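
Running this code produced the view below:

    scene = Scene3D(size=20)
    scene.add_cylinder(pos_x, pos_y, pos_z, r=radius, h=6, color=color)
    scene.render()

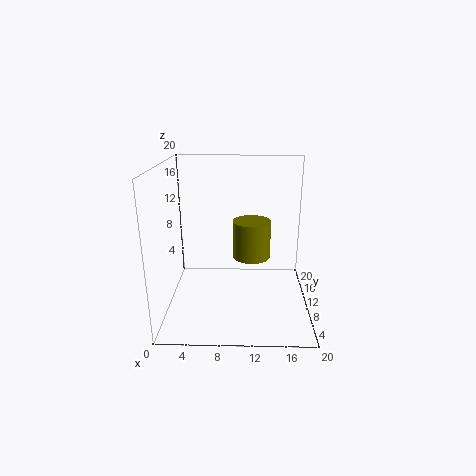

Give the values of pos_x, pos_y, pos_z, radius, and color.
pos_x = 12
pos_y = 16
pos_z = 4.5
radius = 3
color = 'olive'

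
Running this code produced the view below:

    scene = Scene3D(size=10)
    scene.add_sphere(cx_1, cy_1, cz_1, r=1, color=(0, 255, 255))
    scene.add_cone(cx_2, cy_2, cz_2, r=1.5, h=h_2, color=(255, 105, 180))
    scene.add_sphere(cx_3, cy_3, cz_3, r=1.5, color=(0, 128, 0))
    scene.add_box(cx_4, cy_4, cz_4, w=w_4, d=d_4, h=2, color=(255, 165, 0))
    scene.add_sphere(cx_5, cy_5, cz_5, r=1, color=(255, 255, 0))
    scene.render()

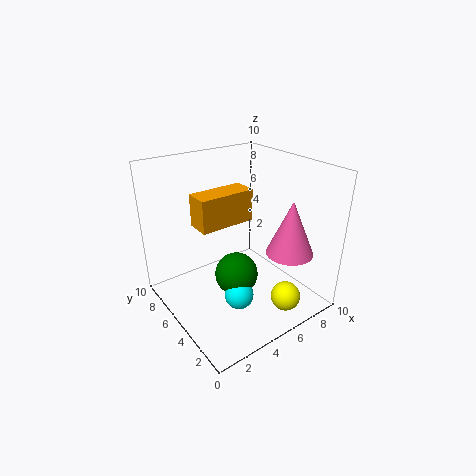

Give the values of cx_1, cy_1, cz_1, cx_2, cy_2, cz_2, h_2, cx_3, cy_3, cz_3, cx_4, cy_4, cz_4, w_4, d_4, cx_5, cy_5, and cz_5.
cx_1 = 4, cy_1 = 3.5, cz_1 = 1.5, cx_2 = 6.5, cy_2 = 1.5, cz_2 = 5, h_2 = 3.5, cx_3 = 4.5, cy_3 = 4.5, cz_3 = 2.5, cx_4 = 1.5, cy_4 = 3.5, cz_4 = 7, w_4 = 3.5, d_4 = 1.5, cx_5 = 6.5, cy_5 = 1.5, cz_5 = 1.5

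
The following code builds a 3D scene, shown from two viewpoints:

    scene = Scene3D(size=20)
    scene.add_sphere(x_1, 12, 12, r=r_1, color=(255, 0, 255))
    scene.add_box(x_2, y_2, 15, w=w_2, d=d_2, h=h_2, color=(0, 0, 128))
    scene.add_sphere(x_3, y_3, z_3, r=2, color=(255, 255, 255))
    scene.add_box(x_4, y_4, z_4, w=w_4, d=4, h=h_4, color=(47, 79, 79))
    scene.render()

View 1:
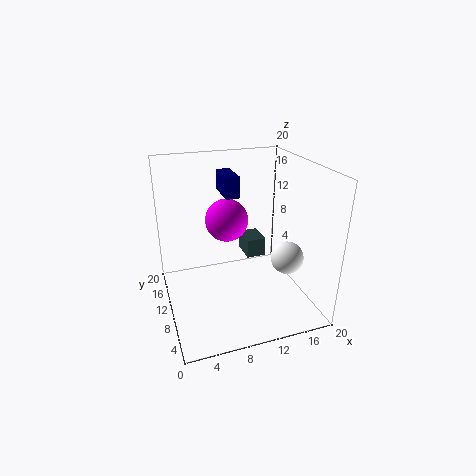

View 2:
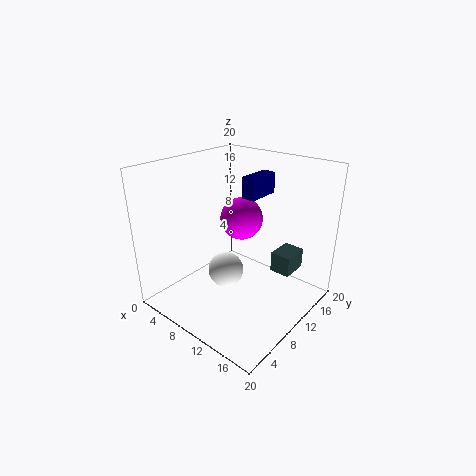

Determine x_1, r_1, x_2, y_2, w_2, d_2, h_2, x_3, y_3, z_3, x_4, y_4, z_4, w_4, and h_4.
x_1 = 9; r_1 = 3; x_2 = 9; y_2 = 12; w_2 = 2; d_2 = 5; h_2 = 3; x_3 = 14; y_3 = 3; z_3 = 10; x_4 = 13; y_4 = 14; z_4 = 4; w_4 = 3; h_4 = 3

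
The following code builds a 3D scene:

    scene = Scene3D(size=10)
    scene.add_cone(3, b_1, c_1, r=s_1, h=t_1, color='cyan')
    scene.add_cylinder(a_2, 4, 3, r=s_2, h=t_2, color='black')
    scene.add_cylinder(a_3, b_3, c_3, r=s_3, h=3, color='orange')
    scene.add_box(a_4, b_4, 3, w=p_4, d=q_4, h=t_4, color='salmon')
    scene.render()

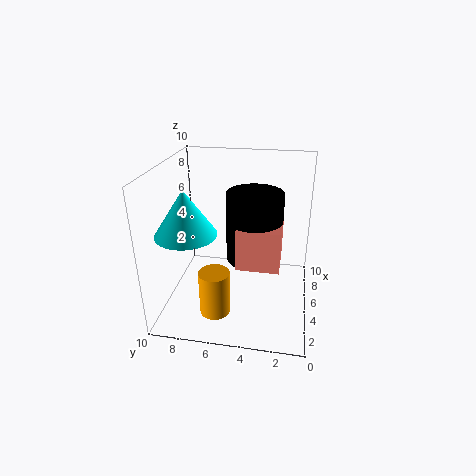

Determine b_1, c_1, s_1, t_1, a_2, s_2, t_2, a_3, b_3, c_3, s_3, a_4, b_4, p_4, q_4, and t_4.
b_1 = 8, c_1 = 6, s_1 = 2, t_1 = 3, a_2 = 6, s_2 = 2, t_2 = 5, a_3 = 2, b_3 = 6, c_3 = 1, s_3 = 1, a_4 = 4, b_4 = 2, p_4 = 3, q_4 = 3, t_4 = 3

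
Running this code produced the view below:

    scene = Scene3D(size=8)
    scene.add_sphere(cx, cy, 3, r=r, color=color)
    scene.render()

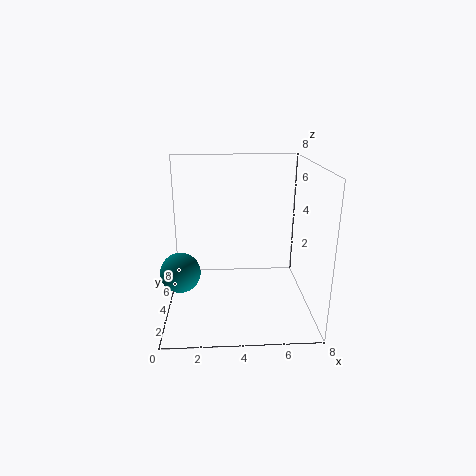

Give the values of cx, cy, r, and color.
cx = 1; cy = 2; r = 1; color = 'teal'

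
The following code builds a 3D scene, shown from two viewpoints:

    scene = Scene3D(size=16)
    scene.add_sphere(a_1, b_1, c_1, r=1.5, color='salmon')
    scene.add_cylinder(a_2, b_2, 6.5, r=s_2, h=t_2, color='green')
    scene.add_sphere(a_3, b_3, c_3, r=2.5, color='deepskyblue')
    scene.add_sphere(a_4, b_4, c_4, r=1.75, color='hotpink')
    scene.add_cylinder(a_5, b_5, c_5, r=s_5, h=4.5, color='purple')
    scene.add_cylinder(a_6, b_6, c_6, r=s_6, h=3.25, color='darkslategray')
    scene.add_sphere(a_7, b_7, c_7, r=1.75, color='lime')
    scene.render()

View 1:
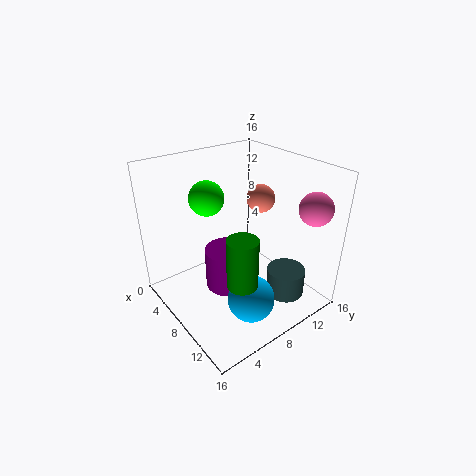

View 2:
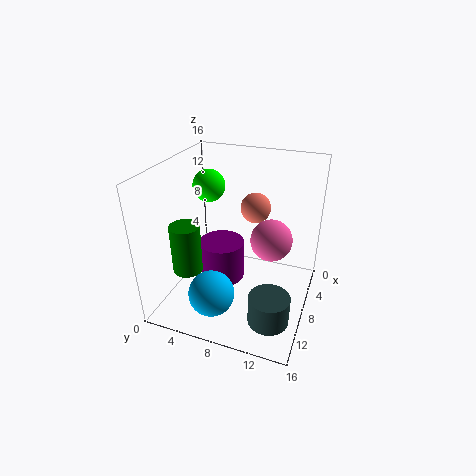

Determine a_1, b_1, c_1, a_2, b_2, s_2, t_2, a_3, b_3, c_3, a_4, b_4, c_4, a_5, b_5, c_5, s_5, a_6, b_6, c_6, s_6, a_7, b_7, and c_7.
a_1 = 9; b_1 = 10.25; c_1 = 12.5; a_2 = 13.25; b_2 = 4.5; s_2 = 1.5; t_2 = 5; a_3 = 12.25; b_3 = 6.5; c_3 = 3; a_4 = 14; b_4 = 13.25; c_4 = 12.25; a_5 = 8.5; b_5 = 6.25; c_5 = 3; s_5 = 2.5; a_6 = 11.25; b_6 = 12.75; c_6 = 0.25; s_6 = 2.25; a_7 = 7.5; b_7 = 4.5; c_7 = 13.5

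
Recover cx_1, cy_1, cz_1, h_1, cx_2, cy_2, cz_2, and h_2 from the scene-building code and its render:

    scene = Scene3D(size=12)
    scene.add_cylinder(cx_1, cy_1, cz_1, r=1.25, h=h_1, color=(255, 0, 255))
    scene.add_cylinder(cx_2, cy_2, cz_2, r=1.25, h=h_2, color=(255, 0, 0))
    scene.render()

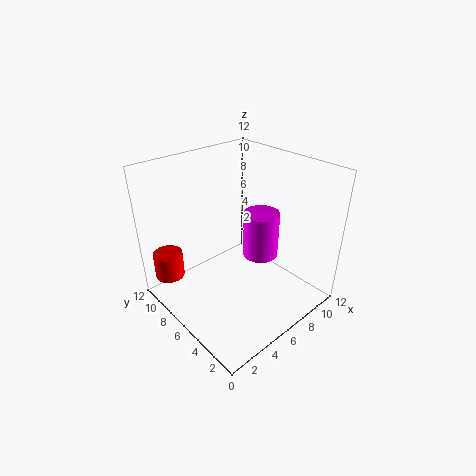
cx_1 = 5, cy_1 = 2.5, cz_1 = 6.75, h_1 = 3.25, cx_2 = 1.5, cy_2 = 10, cz_2 = 2.25, h_2 = 2.25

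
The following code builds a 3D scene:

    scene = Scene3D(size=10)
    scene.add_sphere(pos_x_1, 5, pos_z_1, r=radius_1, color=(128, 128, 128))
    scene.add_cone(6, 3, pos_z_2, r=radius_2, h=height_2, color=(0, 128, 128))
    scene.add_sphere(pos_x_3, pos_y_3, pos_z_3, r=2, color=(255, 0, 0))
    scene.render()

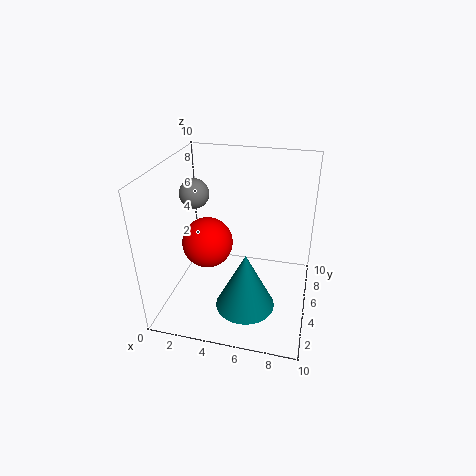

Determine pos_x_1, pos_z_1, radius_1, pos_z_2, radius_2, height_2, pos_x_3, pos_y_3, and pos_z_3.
pos_x_1 = 2; pos_z_1 = 8; radius_1 = 1; pos_z_2 = 1; radius_2 = 2; height_2 = 4; pos_x_3 = 2; pos_y_3 = 7; pos_z_3 = 3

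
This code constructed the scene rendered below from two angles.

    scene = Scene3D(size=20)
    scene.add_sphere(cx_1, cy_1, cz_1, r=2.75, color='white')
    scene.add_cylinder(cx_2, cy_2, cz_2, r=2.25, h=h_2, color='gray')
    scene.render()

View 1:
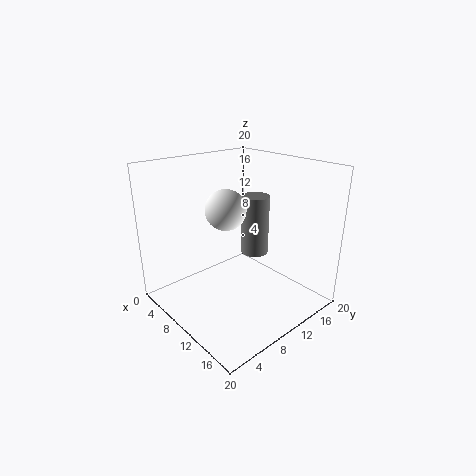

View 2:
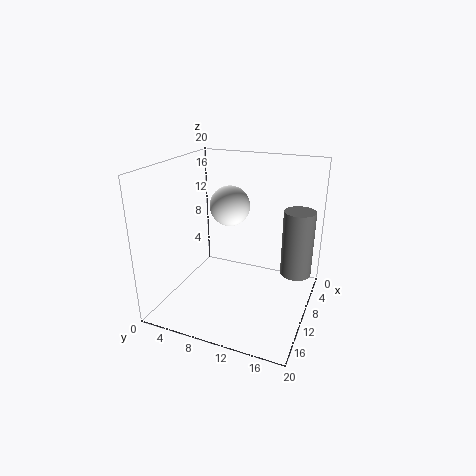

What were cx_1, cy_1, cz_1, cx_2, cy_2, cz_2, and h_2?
cx_1 = 9.25, cy_1 = 8.5, cz_1 = 14.25, cx_2 = 5.75, cy_2 = 17.5, cz_2 = 3.75, h_2 = 9.75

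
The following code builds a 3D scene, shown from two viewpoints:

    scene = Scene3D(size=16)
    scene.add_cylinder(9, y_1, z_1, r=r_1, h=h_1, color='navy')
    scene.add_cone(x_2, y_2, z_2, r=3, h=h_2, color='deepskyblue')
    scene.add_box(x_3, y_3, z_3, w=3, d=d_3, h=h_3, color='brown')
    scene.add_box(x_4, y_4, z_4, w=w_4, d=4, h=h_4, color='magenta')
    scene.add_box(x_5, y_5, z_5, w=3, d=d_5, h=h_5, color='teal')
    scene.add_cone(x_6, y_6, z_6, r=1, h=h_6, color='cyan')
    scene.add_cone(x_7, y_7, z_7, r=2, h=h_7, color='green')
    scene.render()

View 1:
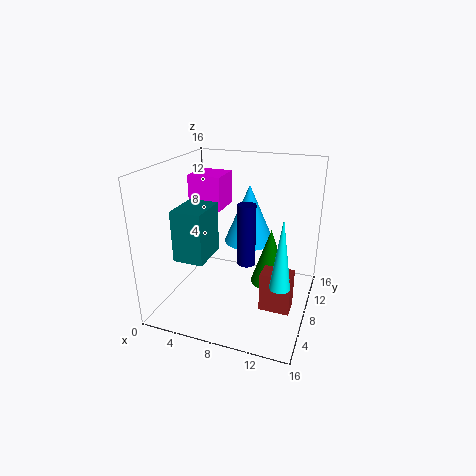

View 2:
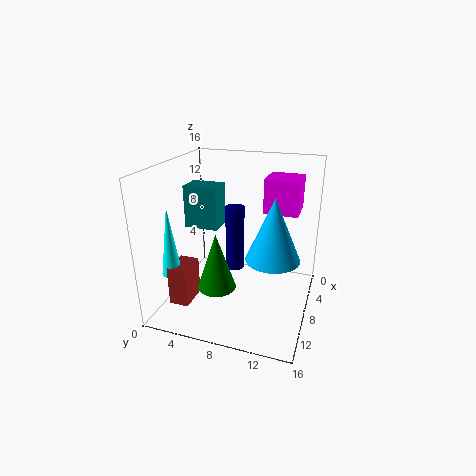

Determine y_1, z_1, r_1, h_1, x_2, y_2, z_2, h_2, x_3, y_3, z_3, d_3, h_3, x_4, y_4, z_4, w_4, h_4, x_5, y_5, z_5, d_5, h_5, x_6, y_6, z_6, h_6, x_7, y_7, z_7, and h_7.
y_1 = 8, z_1 = 5, r_1 = 1, h_1 = 7, x_2 = 8, y_2 = 12, z_2 = 6, h_2 = 7, x_3 = 12, y_3 = 3, z_3 = 3, d_3 = 2, h_3 = 4, x_4 = 1, y_4 = 10, z_4 = 10, w_4 = 4, h_4 = 4, x_5 = 4, y_5 = 1, z_5 = 8, d_5 = 4, h_5 = 5, x_6 = 14, y_6 = 3, z_6 = 6, h_6 = 7, x_7 = 12, y_7 = 7, z_7 = 4, h_7 = 6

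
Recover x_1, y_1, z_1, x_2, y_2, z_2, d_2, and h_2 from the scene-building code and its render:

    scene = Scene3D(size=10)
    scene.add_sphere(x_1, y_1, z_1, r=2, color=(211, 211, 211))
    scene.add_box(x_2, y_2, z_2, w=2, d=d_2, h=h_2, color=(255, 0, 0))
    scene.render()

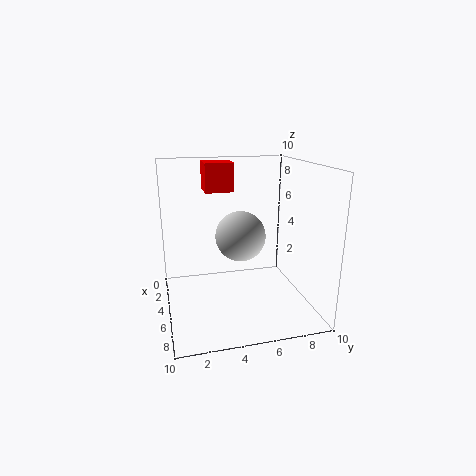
x_1 = 2; y_1 = 6; z_1 = 4; x_2 = 2; y_2 = 3; z_2 = 8; d_2 = 2; h_2 = 2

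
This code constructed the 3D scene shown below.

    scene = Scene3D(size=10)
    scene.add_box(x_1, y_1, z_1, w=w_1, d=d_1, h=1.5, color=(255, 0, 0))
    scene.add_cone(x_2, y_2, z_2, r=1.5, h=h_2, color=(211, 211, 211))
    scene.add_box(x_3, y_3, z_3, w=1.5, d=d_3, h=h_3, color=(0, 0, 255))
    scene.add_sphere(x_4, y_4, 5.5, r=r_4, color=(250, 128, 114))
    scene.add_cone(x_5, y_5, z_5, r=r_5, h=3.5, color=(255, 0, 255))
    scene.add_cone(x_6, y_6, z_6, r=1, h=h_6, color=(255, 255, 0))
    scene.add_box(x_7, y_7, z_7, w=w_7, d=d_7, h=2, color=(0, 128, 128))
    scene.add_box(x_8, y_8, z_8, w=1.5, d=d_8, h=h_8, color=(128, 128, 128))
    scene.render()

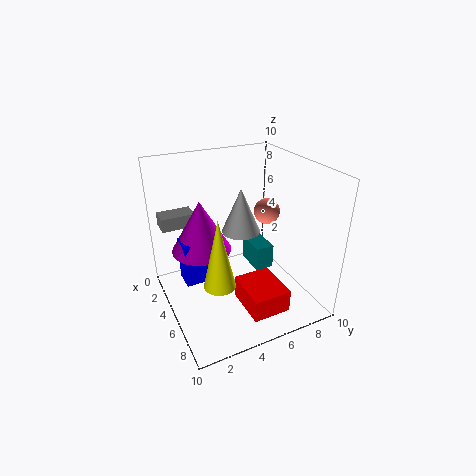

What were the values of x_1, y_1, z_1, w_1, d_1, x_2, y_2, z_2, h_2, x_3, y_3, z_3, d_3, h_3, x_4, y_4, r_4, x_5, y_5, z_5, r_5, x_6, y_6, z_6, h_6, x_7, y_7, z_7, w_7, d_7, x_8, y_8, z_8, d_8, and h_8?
x_1 = 6.5; y_1 = 4; z_1 = 1.5; w_1 = 3; d_1 = 2.5; x_2 = 2.5; y_2 = 6.5; z_2 = 4; h_2 = 3.5; x_3 = 4; y_3 = 1; z_3 = 2.5; d_3 = 1.5; h_3 = 3; x_4 = 3; y_4 = 8.5; r_4 = 1; x_5 = 4.5; y_5 = 2.5; z_5 = 4.5; r_5 = 2; x_6 = 7.5; y_6 = 2.5; z_6 = 3.5; h_6 = 4.5; x_7 = 1; y_7 = 7.5; z_7 = 0.5; w_7 = 2.5; d_7 = 1.5; x_8 = 0.5; y_8 = 0.5; z_8 = 5; d_8 = 2.5; h_8 = 1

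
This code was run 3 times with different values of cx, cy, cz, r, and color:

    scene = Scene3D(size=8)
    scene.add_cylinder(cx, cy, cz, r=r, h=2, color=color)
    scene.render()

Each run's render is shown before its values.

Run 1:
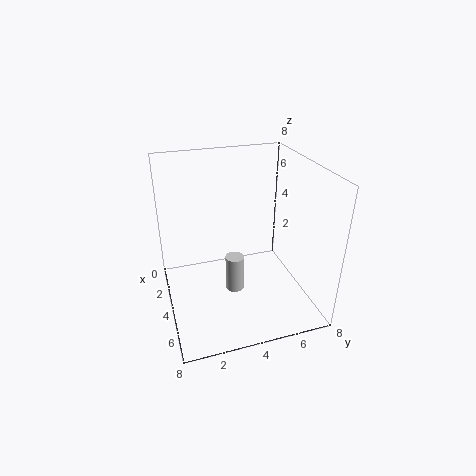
cx = 5, cy = 3.5, cz = 1.5, r = 0.5, color = 'lightgray'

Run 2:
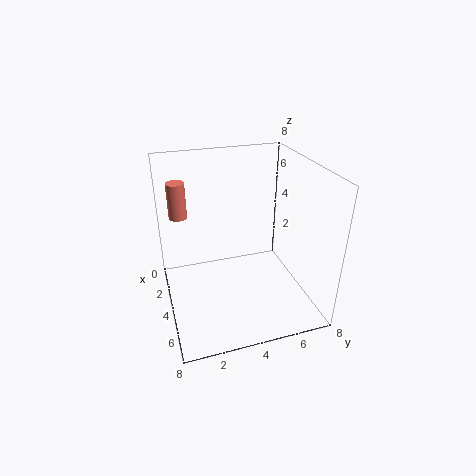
cx = 2.5, cy = 1, cz = 5, r = 0.5, color = 'salmon'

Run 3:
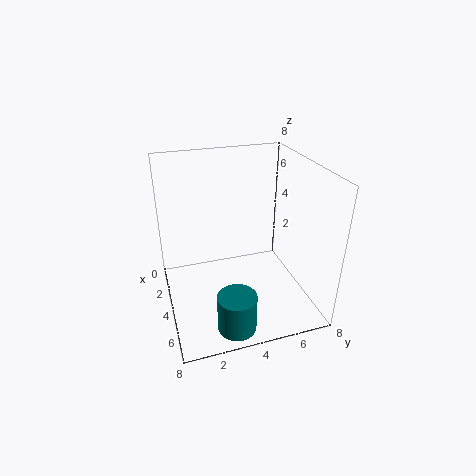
cx = 7, cy = 3, cz = 0.5, r = 1, color = 'teal'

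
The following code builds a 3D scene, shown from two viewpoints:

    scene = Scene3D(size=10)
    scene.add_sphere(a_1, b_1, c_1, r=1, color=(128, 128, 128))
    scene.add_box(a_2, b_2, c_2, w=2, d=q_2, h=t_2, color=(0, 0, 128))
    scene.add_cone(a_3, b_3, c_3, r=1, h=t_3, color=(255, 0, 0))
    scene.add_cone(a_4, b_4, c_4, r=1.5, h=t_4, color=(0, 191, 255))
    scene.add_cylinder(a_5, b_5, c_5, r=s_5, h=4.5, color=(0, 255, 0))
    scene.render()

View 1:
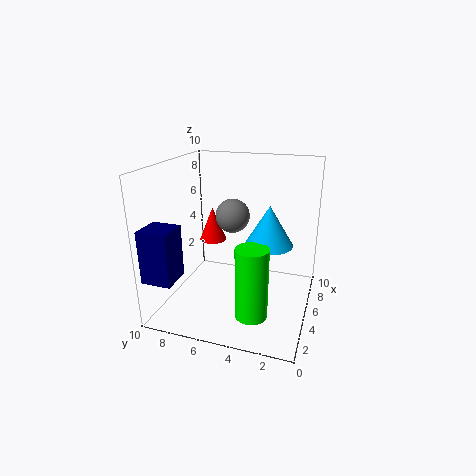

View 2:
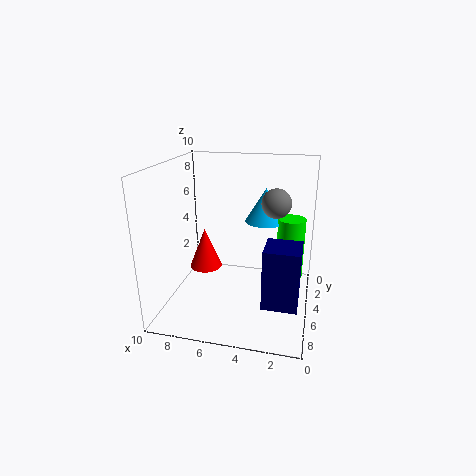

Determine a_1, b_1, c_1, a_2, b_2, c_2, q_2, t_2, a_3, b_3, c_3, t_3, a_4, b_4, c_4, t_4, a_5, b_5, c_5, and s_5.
a_1 = 2.5; b_1 = 4.5; c_1 = 7.5; a_2 = 0.5; b_2 = 8; c_2 = 3; q_2 = 2; t_2 = 3.5; a_3 = 6.5; b_3 = 7.5; c_3 = 4; t_3 = 2.5; a_4 = 3.5; b_4 = 2.5; c_4 = 5.5; t_4 = 2.5; a_5 = 1.5; b_5 = 3; c_5 = 1.5; s_5 = 1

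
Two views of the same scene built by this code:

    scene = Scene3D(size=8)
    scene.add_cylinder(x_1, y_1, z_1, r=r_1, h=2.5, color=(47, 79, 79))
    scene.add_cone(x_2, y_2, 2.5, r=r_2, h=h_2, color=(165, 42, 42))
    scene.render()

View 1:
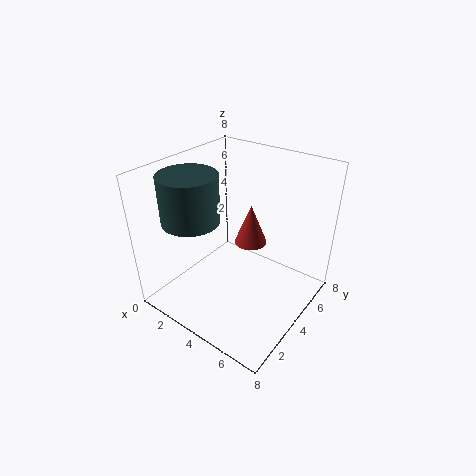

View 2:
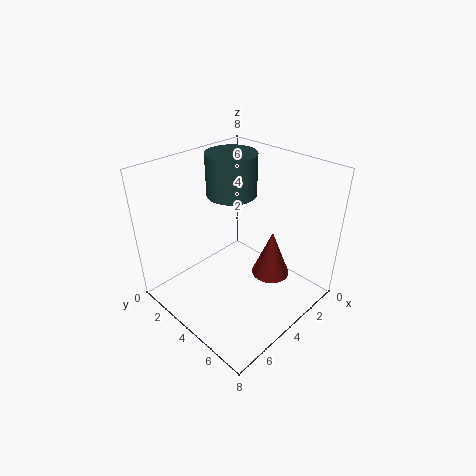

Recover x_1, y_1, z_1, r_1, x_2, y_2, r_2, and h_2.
x_1 = 2.5; y_1 = 2; z_1 = 5.5; r_1 = 1.5; x_2 = 3.5; y_2 = 6; r_2 = 1; h_2 = 2.5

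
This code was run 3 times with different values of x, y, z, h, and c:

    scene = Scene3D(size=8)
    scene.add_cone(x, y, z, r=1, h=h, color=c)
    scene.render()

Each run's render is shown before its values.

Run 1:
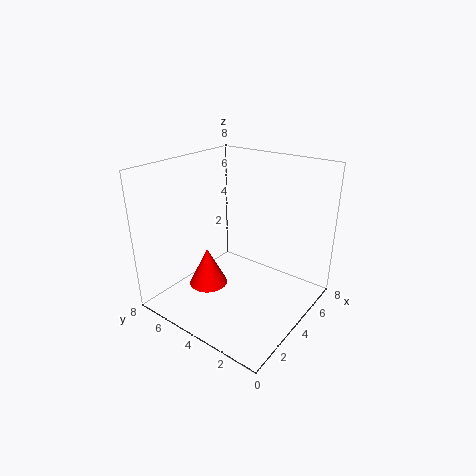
x = 2, y = 4.5, z = 2, h = 2, c = 'red'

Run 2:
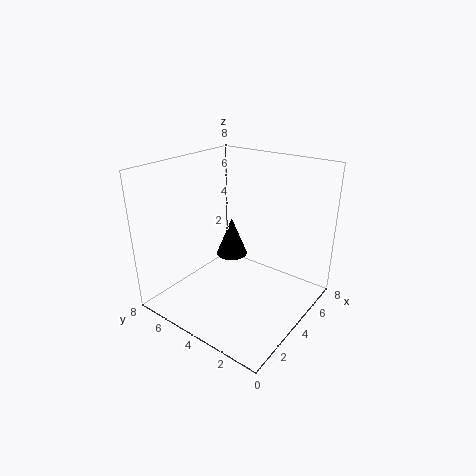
x = 6, y = 6, z = 1.5, h = 2.5, c = 'black'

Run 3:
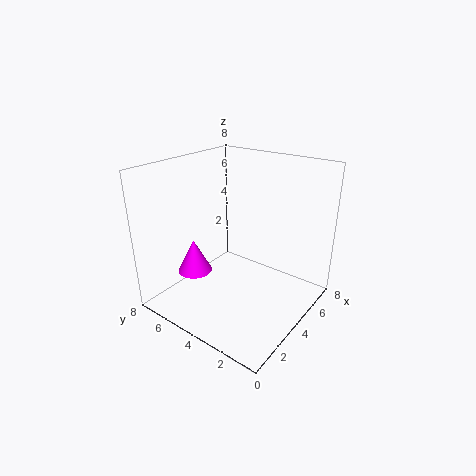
x = 3, y = 6.5, z = 1.5, h = 2, c = 'magenta'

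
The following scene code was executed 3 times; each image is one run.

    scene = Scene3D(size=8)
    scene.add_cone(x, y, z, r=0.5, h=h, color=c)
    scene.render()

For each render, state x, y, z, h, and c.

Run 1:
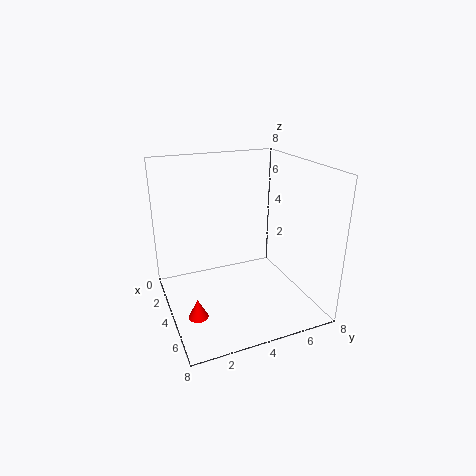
x = 6, y = 1, z = 1, h = 1, c = 'red'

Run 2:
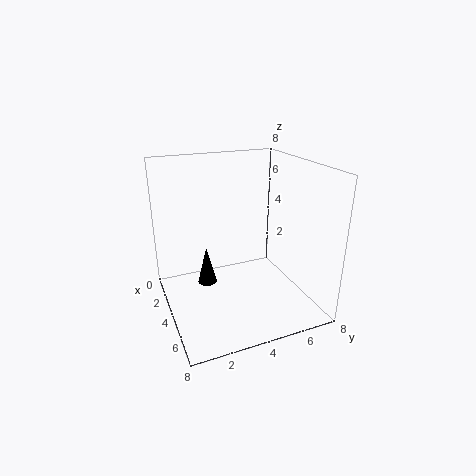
x = 4.5, y = 2, z = 2, h = 2, c = 'black'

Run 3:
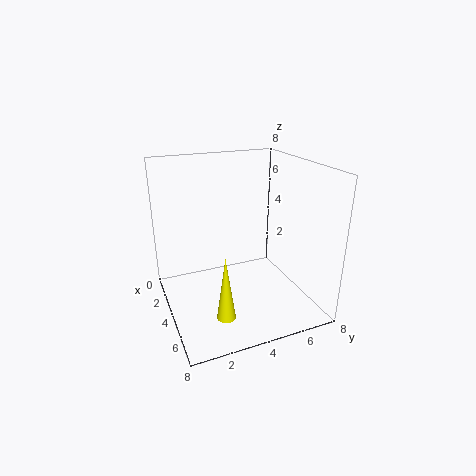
x = 6, y = 2.5, z = 0.5, h = 3.5, c = 'yellow'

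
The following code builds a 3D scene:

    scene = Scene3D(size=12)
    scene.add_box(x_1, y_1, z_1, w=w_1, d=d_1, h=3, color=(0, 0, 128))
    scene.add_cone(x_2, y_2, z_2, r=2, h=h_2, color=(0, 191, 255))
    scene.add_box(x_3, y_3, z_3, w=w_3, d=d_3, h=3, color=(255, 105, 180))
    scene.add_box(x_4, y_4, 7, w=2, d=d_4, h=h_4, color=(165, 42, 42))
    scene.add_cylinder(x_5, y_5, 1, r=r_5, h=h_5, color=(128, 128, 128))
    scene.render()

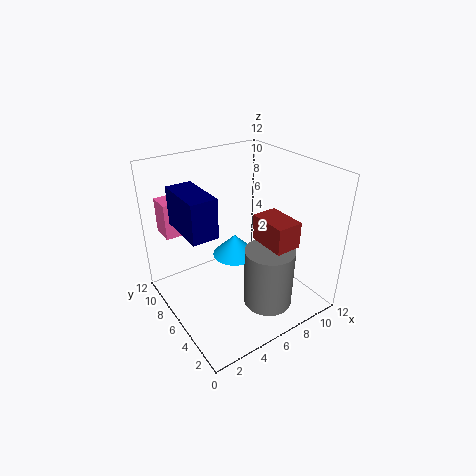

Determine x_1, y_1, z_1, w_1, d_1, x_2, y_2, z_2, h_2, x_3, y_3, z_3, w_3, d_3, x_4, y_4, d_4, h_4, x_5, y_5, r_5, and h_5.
x_1 = 1
y_1 = 4
z_1 = 8
w_1 = 2
d_1 = 4
x_2 = 7
y_2 = 8
z_2 = 3
h_2 = 2
x_3 = 1
y_3 = 9
z_3 = 6
w_3 = 2
d_3 = 2
x_4 = 6
y_4 = 1
d_4 = 3
h_4 = 2
x_5 = 7
y_5 = 3
r_5 = 2
h_5 = 5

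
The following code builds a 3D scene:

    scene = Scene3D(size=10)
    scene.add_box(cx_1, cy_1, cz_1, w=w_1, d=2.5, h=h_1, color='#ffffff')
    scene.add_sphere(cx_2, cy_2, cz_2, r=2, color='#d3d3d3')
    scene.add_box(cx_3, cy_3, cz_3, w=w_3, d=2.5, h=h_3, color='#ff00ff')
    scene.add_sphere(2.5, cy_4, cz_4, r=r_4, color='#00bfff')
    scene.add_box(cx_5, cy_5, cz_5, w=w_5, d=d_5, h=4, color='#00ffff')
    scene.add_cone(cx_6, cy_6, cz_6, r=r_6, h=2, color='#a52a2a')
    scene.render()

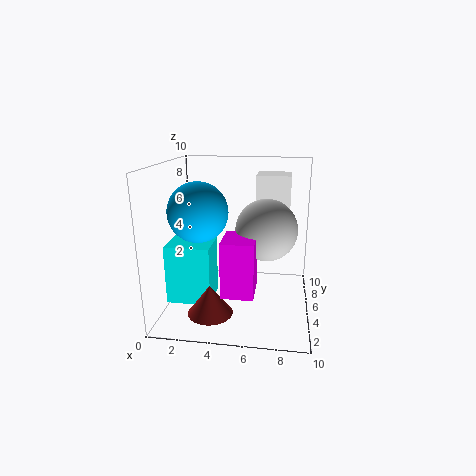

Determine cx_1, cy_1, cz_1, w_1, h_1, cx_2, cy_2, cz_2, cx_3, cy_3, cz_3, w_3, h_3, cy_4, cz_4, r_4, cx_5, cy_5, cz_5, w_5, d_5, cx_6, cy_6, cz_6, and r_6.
cx_1 = 6
cy_1 = 7
cz_1 = 6.5
w_1 = 2.5
h_1 = 2.5
cx_2 = 7
cy_2 = 4
cz_2 = 6
cx_3 = 4.5
cy_3 = 1
cz_3 = 2.5
w_3 = 2
h_3 = 3.5
cy_4 = 4
cz_4 = 7
r_4 = 2
cx_5 = 0.5
cy_5 = 2.5
cz_5 = 1
w_5 = 3
d_5 = 2.5
cx_6 = 3.5
cy_6 = 2.5
cz_6 = 0.5
r_6 = 1.5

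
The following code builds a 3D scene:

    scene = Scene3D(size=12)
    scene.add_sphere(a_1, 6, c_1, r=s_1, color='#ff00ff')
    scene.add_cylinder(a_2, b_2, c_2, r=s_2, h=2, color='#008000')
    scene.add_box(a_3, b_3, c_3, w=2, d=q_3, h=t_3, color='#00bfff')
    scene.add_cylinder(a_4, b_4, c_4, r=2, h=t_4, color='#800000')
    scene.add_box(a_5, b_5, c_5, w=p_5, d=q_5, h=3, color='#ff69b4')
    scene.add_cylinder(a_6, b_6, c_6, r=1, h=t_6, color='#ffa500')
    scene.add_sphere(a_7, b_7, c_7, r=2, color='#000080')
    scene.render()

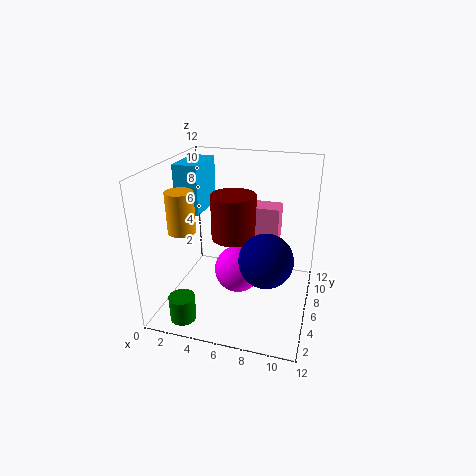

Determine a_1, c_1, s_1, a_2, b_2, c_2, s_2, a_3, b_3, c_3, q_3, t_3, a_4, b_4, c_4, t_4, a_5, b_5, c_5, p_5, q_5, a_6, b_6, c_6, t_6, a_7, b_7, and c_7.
a_1 = 6
c_1 = 3
s_1 = 2
a_2 = 3
b_2 = 1
c_2 = 1
s_2 = 1
a_3 = 1
b_3 = 5
c_3 = 8
q_3 = 4
t_3 = 4
a_4 = 5
b_4 = 8
c_4 = 5
t_4 = 4
a_5 = 5
b_5 = 8
c_5 = 5
p_5 = 4
q_5 = 2
a_6 = 3
b_6 = 2
c_6 = 8
t_6 = 3
a_7 = 9
b_7 = 3
c_7 = 6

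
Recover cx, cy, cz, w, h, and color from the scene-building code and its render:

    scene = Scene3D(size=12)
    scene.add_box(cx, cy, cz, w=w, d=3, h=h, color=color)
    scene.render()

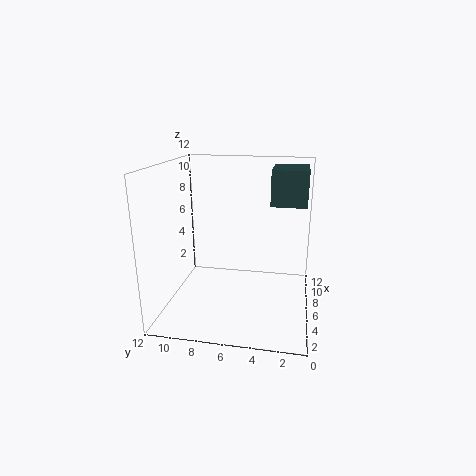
cx = 7, cy = 0.5, cz = 8.5, w = 4, h = 3, color = 'darkslategray'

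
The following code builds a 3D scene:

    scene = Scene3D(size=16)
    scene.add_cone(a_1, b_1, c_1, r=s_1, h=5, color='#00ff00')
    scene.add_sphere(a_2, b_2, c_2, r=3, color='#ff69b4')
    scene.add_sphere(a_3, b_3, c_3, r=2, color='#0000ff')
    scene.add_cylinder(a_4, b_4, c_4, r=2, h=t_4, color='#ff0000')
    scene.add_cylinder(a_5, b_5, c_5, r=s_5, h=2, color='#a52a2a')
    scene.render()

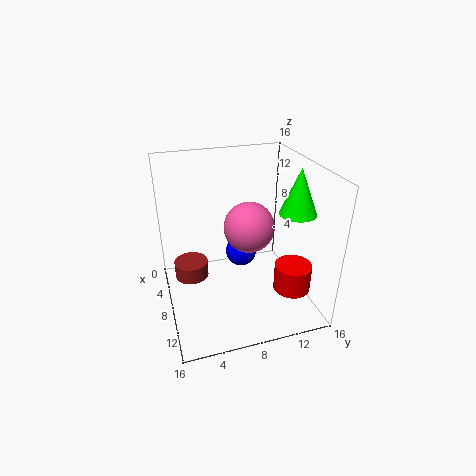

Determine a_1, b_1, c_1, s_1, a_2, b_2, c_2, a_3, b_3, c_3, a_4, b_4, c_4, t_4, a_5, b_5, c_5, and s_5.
a_1 = 10, b_1 = 14, c_1 = 11, s_1 = 2, a_2 = 6, b_2 = 10, c_2 = 8, a_3 = 3, b_3 = 10, c_3 = 3, a_4 = 12, b_4 = 13, c_4 = 3, t_4 = 3, a_5 = 5, b_5 = 3, c_5 = 2, s_5 = 2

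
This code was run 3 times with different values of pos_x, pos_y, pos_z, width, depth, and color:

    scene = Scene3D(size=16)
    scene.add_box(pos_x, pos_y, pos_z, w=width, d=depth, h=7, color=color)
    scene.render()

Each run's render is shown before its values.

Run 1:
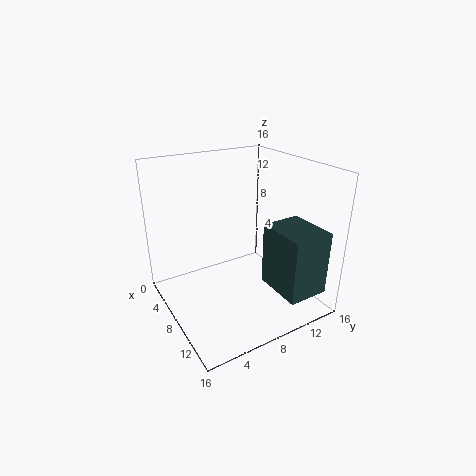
pos_x = 10, pos_y = 10, pos_z = 3, width = 5.5, depth = 4.5, color = 'darkslategray'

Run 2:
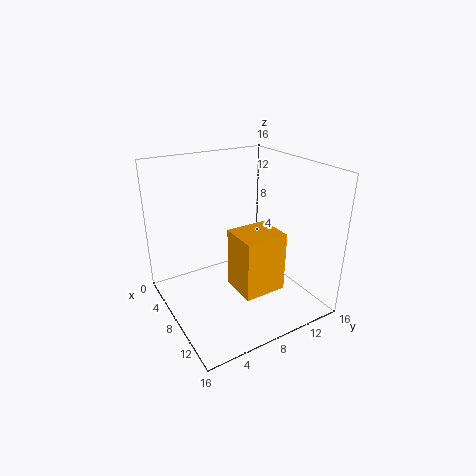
pos_x = 6.5, pos_y = 7.5, pos_z = 1.5, width = 4.5, depth = 5, color = 'orange'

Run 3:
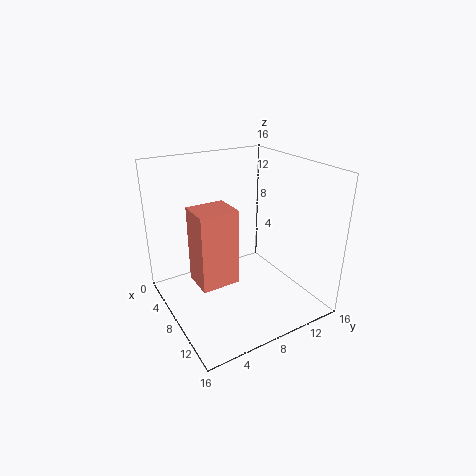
pos_x = 11, pos_y = 1, pos_z = 7, width = 3, depth = 3.5, color = 'salmon'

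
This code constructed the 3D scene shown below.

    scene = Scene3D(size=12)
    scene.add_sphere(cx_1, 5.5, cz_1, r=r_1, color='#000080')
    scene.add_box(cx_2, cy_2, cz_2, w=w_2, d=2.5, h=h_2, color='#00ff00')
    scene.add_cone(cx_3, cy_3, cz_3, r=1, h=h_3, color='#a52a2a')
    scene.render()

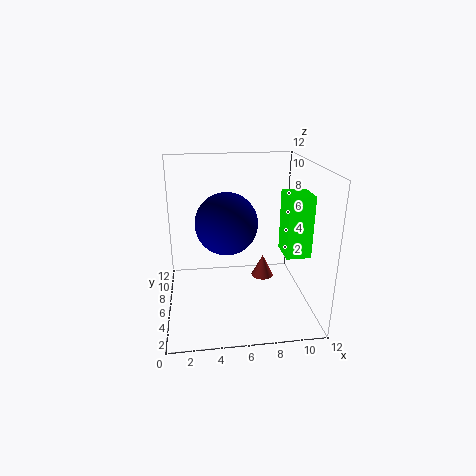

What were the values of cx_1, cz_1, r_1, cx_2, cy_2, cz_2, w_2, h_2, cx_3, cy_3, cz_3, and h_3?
cx_1 = 5, cz_1 = 7.5, r_1 = 2.5, cx_2 = 9.5, cy_2 = 3.5, cz_2 = 5, w_2 = 2, h_2 = 5, cx_3 = 8.5, cy_3 = 7.5, cz_3 = 1.5, h_3 = 2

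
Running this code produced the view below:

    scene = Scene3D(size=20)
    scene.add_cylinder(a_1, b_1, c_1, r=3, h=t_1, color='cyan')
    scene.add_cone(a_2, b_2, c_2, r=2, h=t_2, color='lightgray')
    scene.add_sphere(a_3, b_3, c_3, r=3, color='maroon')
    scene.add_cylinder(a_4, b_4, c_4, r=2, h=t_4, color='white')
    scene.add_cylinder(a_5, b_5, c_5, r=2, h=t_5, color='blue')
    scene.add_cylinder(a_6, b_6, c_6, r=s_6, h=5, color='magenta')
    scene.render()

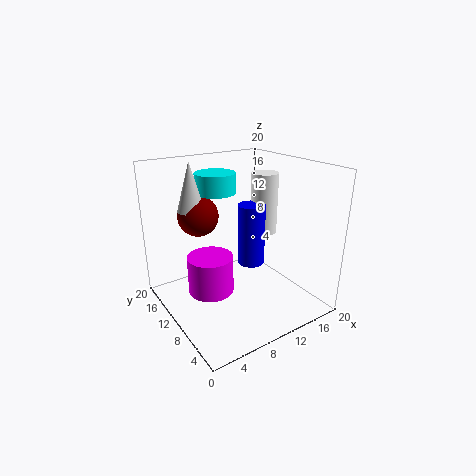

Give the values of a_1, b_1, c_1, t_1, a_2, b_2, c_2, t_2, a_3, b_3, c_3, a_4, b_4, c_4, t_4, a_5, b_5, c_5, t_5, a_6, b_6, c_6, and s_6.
a_1 = 10, b_1 = 16, c_1 = 15, t_1 = 3, a_2 = 6, b_2 = 16, c_2 = 13, t_2 = 7, a_3 = 7, b_3 = 16, c_3 = 12, a_4 = 16, b_4 = 12, c_4 = 9, t_4 = 9, a_5 = 13, b_5 = 11, c_5 = 5, t_5 = 9, a_6 = 5, b_6 = 9, c_6 = 4, s_6 = 3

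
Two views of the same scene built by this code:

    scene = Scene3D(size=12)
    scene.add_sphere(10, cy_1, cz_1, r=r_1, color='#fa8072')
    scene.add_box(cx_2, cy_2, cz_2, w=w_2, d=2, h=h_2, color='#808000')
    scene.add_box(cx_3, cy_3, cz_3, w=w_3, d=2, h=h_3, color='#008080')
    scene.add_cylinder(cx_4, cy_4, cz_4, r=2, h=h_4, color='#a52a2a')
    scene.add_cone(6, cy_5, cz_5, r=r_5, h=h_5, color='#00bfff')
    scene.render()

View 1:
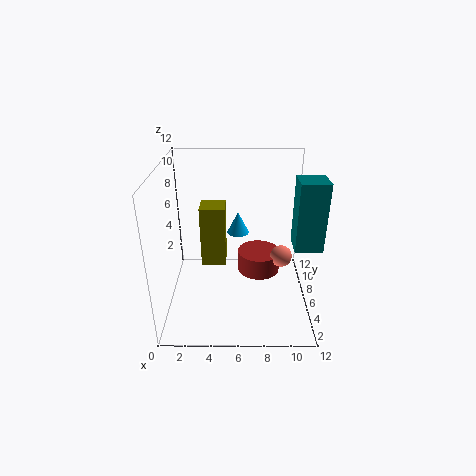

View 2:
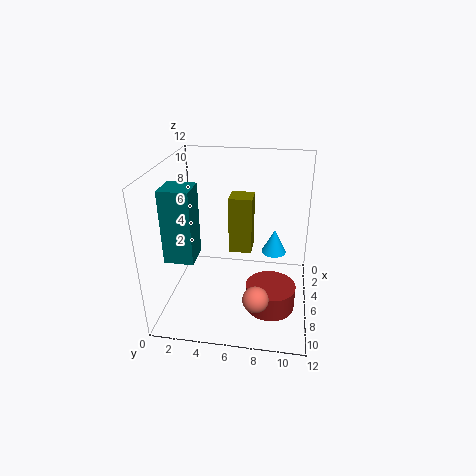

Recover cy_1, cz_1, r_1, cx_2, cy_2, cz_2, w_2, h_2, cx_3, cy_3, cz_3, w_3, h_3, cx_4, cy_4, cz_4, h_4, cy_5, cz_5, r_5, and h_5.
cy_1 = 8; cz_1 = 3; r_1 = 1; cx_2 = 3; cy_2 = 5; cz_2 = 4; w_2 = 2; h_2 = 5; cx_3 = 10; cy_3 = 2; cz_3 = 7; w_3 = 2; h_3 = 5; cx_4 = 8; cy_4 = 9; cz_4 = 1; h_4 = 2; cy_5 = 9; cz_5 = 5; r_5 = 1; h_5 = 2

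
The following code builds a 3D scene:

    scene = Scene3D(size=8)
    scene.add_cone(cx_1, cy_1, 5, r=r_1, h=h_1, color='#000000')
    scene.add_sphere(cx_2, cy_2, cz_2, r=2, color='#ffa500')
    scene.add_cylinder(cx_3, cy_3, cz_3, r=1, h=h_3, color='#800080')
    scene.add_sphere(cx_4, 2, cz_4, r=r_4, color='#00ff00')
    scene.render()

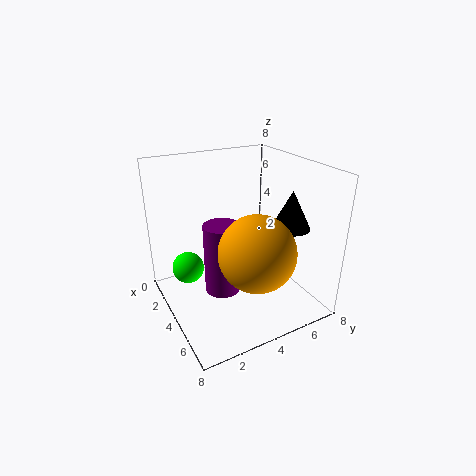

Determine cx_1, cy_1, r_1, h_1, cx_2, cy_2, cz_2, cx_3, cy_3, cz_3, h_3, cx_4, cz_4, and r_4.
cx_1 = 6
cy_1 = 6
r_1 = 1
h_1 = 2
cx_2 = 6
cy_2 = 4
cz_2 = 4
cx_3 = 4
cy_3 = 3
cz_3 = 1
h_3 = 4
cx_4 = 1
cz_4 = 1
r_4 = 1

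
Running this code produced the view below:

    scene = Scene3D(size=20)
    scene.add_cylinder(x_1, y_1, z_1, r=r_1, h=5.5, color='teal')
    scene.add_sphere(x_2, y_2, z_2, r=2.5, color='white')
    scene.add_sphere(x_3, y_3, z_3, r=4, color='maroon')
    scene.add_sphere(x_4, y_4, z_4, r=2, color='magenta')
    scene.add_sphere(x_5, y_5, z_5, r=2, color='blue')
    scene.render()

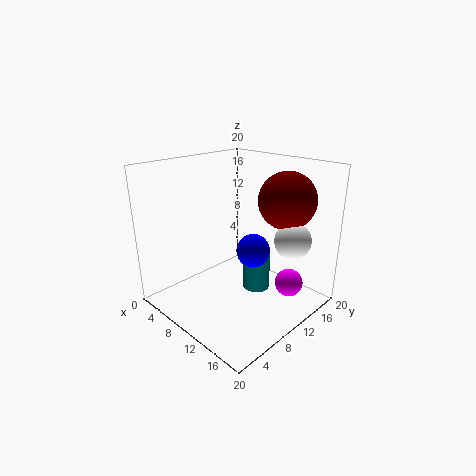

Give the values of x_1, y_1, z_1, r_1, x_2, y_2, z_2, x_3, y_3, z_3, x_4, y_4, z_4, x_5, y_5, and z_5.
x_1 = 10.5, y_1 = 13.5, z_1 = 1, r_1 = 2, x_2 = 16, y_2 = 14.5, z_2 = 10, x_3 = 14, y_3 = 15.5, z_3 = 15, x_4 = 15.5, y_4 = 15, z_4 = 3, x_5 = 15.5, y_5 = 7, z_5 = 11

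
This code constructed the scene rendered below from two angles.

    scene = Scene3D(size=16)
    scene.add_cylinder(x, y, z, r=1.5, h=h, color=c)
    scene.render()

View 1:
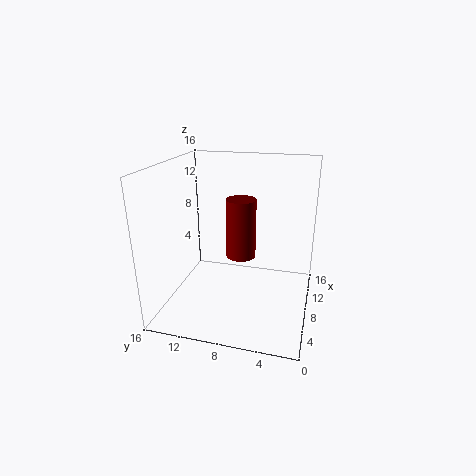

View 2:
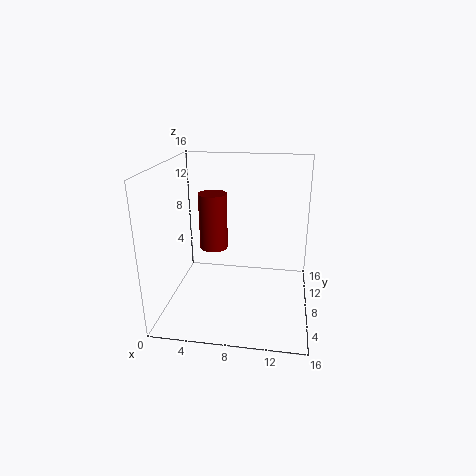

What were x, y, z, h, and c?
x = 5.5
y = 7
z = 7.25
h = 6
c = 'maroon'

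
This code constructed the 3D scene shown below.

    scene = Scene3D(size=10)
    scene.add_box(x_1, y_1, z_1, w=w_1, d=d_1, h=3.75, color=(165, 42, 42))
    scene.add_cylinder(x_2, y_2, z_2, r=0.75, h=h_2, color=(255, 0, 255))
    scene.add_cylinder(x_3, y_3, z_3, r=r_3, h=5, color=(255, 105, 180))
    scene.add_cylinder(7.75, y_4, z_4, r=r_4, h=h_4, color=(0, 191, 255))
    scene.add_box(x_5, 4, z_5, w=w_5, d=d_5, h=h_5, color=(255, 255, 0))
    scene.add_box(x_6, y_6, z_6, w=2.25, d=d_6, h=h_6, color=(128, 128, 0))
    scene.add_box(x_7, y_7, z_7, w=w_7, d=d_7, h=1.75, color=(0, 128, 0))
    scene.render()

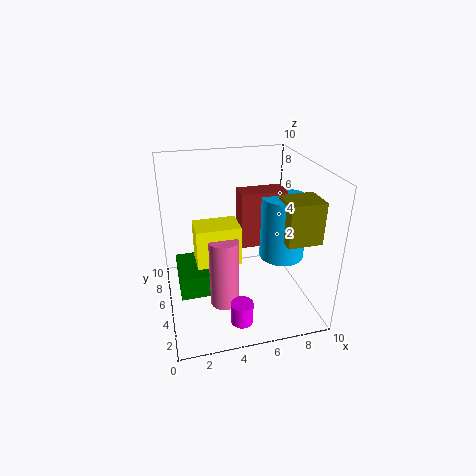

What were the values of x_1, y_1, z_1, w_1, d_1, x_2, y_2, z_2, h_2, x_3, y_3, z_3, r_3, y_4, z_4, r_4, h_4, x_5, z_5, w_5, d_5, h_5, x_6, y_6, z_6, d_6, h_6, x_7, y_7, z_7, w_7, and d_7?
x_1 = 5; y_1 = 4; z_1 = 4.75; w_1 = 3; d_1 = 1.5; x_2 = 4.5; y_2 = 2; z_2 = 0.25; h_2 = 1.5; x_3 = 3.75; y_3 = 4; z_3 = 0.5; r_3 = 1; y_4 = 3.75; z_4 = 4; r_4 = 1.5; h_4 = 4.25; x_5 = 2; z_5 = 3.5; w_5 = 3; d_5 = 2; h_5 = 2.75; x_6 = 7.25; y_6 = 1.5; z_6 = 5.75; d_6 = 2; h_6 = 2.75; x_7 = 0.75; y_7 = 4.5; z_7 = 0.75; w_7 = 3; d_7 = 3.5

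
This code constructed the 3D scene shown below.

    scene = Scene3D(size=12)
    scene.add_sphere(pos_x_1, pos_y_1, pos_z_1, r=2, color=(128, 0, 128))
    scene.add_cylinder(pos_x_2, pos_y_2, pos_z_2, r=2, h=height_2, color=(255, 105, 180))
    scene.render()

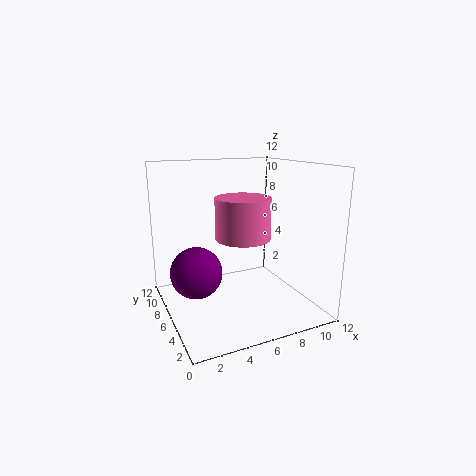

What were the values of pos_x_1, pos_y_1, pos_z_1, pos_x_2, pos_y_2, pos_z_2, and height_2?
pos_x_1 = 2
pos_y_1 = 5
pos_z_1 = 4
pos_x_2 = 5
pos_y_2 = 3
pos_z_2 = 7
height_2 = 3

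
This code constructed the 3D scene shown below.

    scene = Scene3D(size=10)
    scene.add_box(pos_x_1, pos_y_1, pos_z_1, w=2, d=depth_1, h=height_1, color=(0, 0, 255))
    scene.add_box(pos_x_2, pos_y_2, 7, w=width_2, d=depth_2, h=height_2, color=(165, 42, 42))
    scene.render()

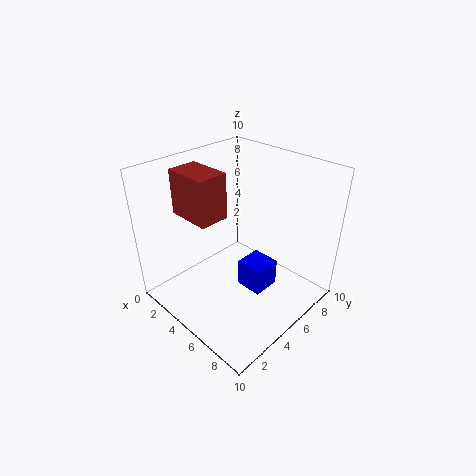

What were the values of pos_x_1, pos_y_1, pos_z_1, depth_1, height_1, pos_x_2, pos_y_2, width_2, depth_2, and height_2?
pos_x_1 = 5; pos_y_1 = 5; pos_z_1 = 1; depth_1 = 2; height_1 = 2; pos_x_2 = 2; pos_y_2 = 2; width_2 = 3; depth_2 = 2; height_2 = 3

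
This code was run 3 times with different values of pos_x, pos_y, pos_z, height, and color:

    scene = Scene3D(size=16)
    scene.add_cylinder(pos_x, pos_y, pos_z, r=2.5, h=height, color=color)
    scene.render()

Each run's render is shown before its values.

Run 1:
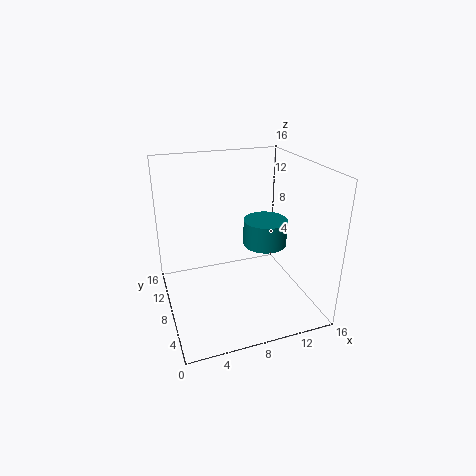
pos_x = 11.5
pos_y = 8.5
pos_z = 6.5
height = 3
color = 'teal'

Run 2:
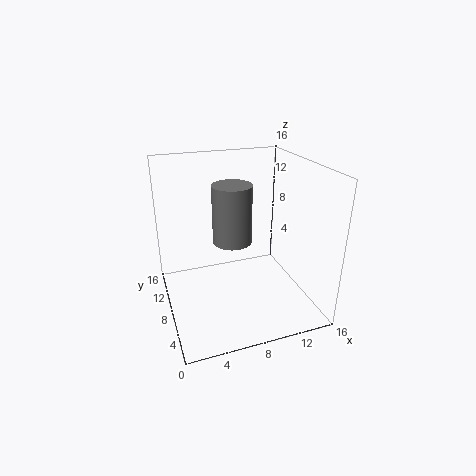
pos_x = 9
pos_y = 13
pos_z = 5
height = 7.5
color = 'gray'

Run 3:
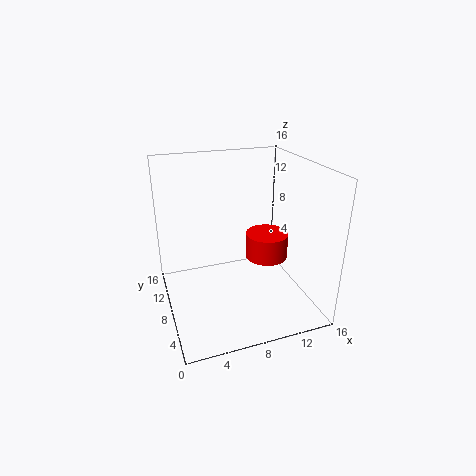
pos_x = 12
pos_y = 9
pos_z = 4.5
height = 3
color = 'red'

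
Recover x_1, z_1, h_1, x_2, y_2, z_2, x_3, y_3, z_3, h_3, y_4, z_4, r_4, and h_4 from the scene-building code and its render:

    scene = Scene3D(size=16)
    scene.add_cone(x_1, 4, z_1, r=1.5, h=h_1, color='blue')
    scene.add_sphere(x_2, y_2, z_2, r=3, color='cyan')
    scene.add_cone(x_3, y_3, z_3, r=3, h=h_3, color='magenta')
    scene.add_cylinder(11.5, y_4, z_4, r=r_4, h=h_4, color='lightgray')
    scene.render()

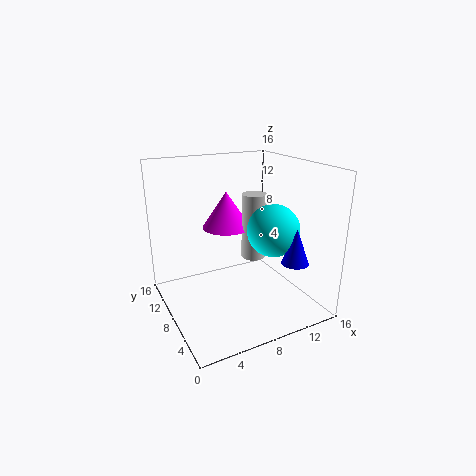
x_1 = 13, z_1 = 5.5, h_1 = 4, x_2 = 12, y_2 = 7, z_2 = 8.5, x_3 = 9, y_3 = 13, z_3 = 7.5, h_3 = 4.5, y_4 = 10.5, z_4 = 4, r_4 = 1.5, h_4 = 8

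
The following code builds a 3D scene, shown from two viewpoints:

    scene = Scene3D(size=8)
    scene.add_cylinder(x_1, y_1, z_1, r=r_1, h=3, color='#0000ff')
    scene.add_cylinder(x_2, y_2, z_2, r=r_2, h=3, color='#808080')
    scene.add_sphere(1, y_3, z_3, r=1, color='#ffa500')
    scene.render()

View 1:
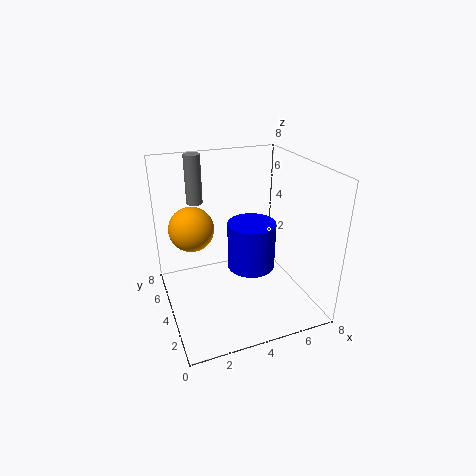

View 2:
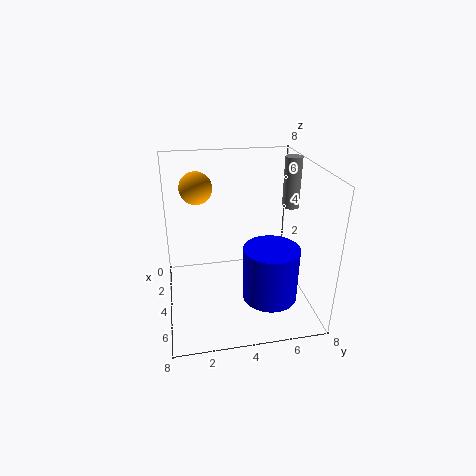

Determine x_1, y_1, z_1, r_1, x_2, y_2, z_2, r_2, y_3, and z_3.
x_1 = 5.5; y_1 = 5.5; z_1 = 1; r_1 = 1.5; x_2 = 2.5; y_2 = 7.5; z_2 = 5; r_2 = 0.5; y_3 = 2; z_3 = 6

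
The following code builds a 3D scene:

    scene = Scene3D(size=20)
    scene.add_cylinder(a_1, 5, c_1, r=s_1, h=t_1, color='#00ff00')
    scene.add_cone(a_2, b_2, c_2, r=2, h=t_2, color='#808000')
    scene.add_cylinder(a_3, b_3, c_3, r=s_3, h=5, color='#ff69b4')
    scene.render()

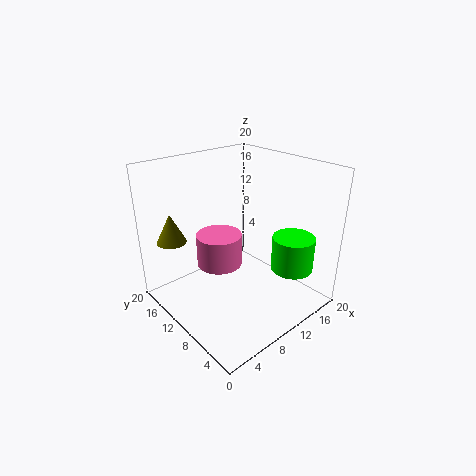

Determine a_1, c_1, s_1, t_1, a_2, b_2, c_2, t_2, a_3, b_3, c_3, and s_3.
a_1 = 16
c_1 = 5
s_1 = 3
t_1 = 5
a_2 = 2.5
b_2 = 15
c_2 = 10
t_2 = 4
a_3 = 10.5
b_3 = 15
c_3 = 3.5
s_3 = 3.5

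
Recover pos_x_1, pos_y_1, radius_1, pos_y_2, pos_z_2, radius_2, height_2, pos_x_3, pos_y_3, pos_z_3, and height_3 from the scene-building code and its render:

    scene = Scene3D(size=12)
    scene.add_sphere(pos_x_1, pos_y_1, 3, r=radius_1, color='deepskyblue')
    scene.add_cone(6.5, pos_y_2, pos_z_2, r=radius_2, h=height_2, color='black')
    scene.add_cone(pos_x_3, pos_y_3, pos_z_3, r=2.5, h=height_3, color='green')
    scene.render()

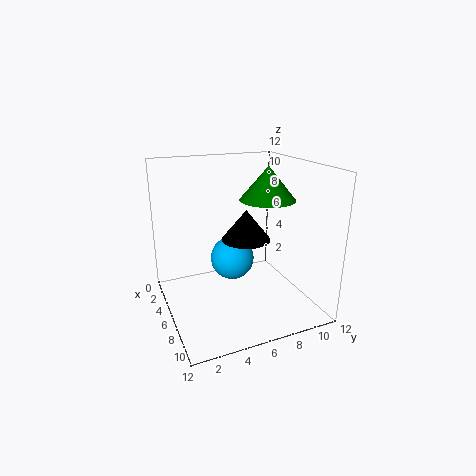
pos_x_1 = 3.5
pos_y_1 = 6.5
radius_1 = 2
pos_y_2 = 6.5
pos_z_2 = 6
radius_2 = 2
height_2 = 2.5
pos_x_3 = 4.5
pos_y_3 = 9.5
pos_z_3 = 8.5
height_3 = 3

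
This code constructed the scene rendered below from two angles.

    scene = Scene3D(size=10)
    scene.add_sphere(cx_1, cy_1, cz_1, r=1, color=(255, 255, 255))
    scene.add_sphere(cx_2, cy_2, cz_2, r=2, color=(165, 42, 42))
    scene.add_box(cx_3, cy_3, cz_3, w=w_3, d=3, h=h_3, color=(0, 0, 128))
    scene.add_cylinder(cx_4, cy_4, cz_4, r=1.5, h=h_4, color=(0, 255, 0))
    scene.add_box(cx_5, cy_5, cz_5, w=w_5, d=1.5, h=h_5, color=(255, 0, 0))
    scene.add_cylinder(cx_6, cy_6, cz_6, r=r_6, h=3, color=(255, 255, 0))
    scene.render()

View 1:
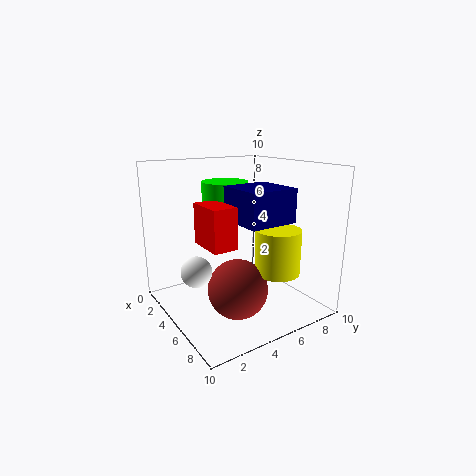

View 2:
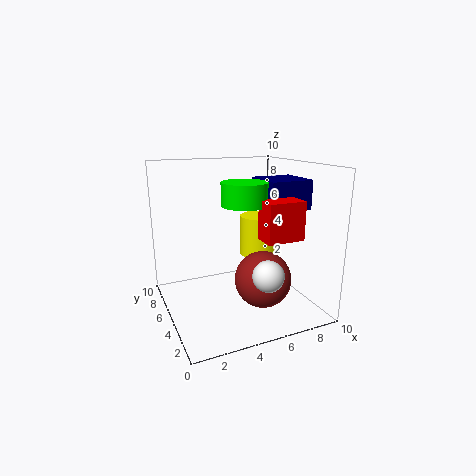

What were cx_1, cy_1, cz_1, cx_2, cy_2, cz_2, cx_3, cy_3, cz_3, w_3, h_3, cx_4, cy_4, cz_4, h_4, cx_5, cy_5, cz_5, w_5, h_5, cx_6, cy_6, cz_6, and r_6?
cx_1 = 5.5, cy_1 = 1.5, cz_1 = 3.5, cx_2 = 6.5, cy_2 = 4, cz_2 = 2, cx_3 = 6.5, cy_3 = 3, cz_3 = 7, w_3 = 3, h_3 = 2, cx_4 = 5, cy_4 = 4, cz_4 = 7.5, h_4 = 1.5, cx_5 = 5.5, cy_5 = 1.5, cz_5 = 5.5, w_5 = 2.5, h_5 = 2.5, cx_6 = 7.5, cy_6 = 6.5, cz_6 = 3, r_6 = 1.5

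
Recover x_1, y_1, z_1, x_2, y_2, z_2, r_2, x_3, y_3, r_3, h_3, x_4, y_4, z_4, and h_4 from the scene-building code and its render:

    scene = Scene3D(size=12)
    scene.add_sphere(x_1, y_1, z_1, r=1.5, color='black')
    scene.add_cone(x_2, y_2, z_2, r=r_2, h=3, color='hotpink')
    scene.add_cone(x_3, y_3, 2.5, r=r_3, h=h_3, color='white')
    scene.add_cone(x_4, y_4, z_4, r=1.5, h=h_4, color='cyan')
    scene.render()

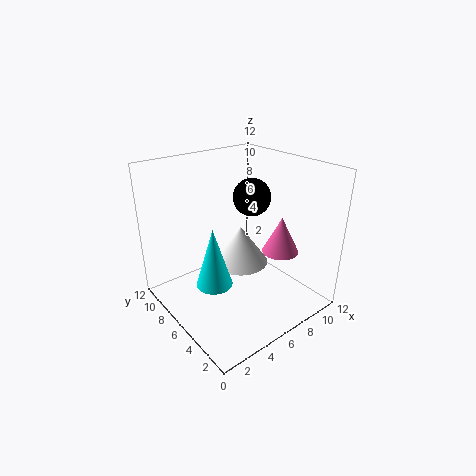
x_1 = 7, y_1 = 5.5, z_1 = 9.5, x_2 = 8.5, y_2 = 3.5, z_2 = 5, r_2 = 1.5, x_3 = 7.5, y_3 = 7.5, r_3 = 2.5, h_3 = 3.5, x_4 = 3.5, y_4 = 6, z_4 = 2.5, h_4 = 5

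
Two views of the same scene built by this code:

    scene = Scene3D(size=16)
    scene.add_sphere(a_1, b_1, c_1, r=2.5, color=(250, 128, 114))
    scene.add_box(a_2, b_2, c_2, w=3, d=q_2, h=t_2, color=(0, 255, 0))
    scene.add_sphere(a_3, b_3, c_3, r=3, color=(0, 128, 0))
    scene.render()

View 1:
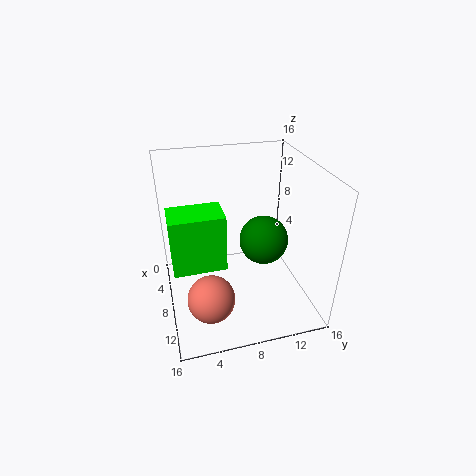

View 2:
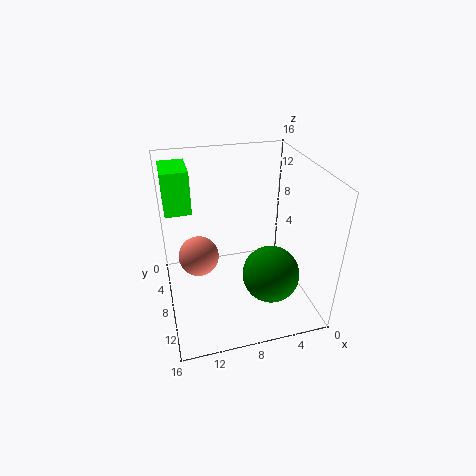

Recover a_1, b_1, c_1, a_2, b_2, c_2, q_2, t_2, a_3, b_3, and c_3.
a_1 = 12
b_1 = 4
c_1 = 3.5
a_2 = 12.5
b_2 = 0.5
c_2 = 10
q_2 = 4.5
t_2 = 5
a_3 = 5.5
b_3 = 12
c_3 = 5.5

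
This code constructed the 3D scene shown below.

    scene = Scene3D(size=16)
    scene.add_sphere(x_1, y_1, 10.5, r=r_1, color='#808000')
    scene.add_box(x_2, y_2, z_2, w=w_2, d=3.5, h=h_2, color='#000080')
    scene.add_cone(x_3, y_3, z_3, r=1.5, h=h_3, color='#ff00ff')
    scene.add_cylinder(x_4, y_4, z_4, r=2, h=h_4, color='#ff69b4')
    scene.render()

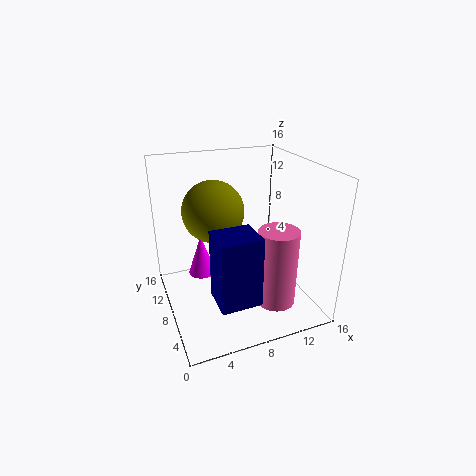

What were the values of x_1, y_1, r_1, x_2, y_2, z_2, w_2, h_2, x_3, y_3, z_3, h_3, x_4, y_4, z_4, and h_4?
x_1 = 6, y_1 = 10.5, r_1 = 3.5, x_2 = 3.5, y_2 = 0.5, z_2 = 4.5, w_2 = 4, h_2 = 7, x_3 = 4, y_3 = 9, z_3 = 4, h_3 = 4.5, x_4 = 10, y_4 = 2.5, z_4 = 3, h_4 = 8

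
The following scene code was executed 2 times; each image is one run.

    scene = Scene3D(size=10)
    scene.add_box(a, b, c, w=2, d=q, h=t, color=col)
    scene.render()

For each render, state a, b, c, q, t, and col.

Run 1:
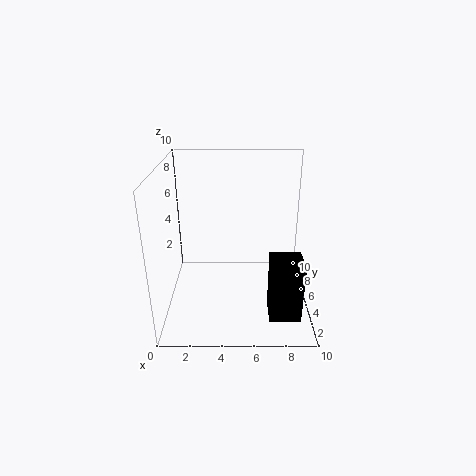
a = 7, b = 1, c = 1, q = 2, t = 4, col = 'black'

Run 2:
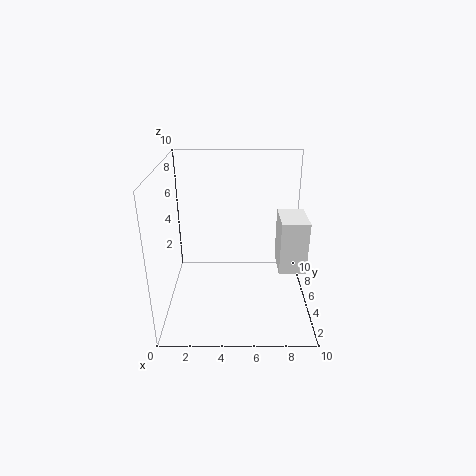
a = 8, b = 5, c = 2, q = 3, t = 4, col = 'white'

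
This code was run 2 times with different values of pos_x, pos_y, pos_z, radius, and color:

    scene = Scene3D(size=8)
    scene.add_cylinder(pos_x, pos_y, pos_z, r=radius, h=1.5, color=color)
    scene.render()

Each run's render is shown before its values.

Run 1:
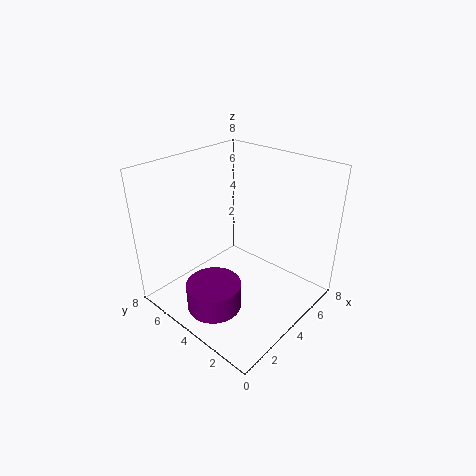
pos_x = 2, pos_y = 4, pos_z = 0.5, radius = 1.5, color = 'purple'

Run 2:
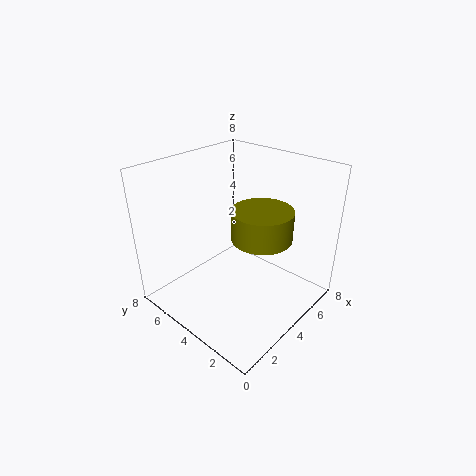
pos_x = 3.5, pos_y = 2, pos_z = 5, radius = 1.5, color = 'olive'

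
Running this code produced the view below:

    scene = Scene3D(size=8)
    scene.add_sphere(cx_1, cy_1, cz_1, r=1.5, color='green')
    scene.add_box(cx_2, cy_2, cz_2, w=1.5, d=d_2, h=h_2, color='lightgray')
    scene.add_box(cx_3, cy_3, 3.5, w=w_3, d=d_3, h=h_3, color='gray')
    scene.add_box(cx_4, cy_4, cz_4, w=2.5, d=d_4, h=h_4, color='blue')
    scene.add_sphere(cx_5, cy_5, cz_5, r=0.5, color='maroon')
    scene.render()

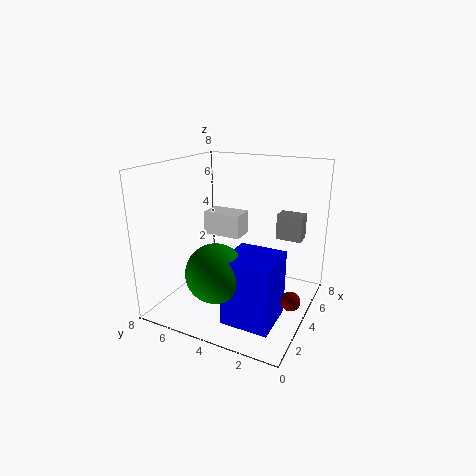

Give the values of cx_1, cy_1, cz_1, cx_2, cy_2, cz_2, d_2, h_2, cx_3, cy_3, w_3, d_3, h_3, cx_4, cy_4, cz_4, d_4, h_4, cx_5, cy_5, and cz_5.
cx_1 = 1.5; cy_1 = 4; cz_1 = 3; cx_2 = 6; cy_2 = 5; cz_2 = 3; d_2 = 2.5; h_2 = 1.5; cx_3 = 6; cy_3 = 1; w_3 = 1; d_3 = 1.5; h_3 = 1.5; cx_4 = 1; cy_4 = 1; cz_4 = 0.5; d_4 = 2.5; h_4 = 3.5; cx_5 = 3; cy_5 = 0.5; cz_5 = 1.5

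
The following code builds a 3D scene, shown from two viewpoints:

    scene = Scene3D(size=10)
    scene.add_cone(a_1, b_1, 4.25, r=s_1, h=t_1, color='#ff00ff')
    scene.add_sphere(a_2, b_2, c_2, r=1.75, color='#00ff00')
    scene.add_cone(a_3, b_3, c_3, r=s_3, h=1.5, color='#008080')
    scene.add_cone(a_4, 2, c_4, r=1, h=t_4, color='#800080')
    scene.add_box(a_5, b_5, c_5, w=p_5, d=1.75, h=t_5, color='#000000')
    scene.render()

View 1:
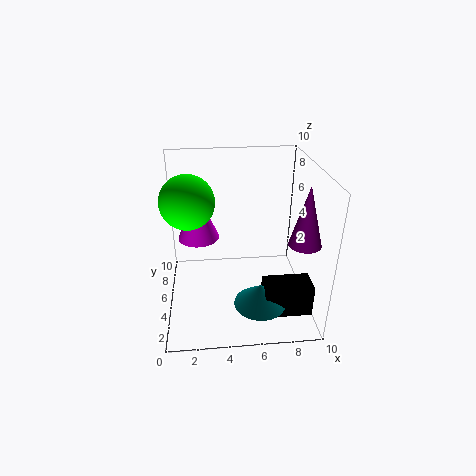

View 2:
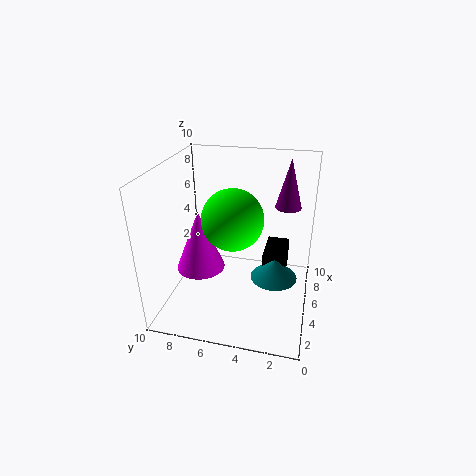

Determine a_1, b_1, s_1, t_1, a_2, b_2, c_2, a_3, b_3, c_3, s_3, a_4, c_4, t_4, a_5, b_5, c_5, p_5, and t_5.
a_1 = 2.25
b_1 = 6.75
s_1 = 1.5
t_1 = 3.75
a_2 = 1.75
b_2 = 4.5
c_2 = 8
a_3 = 6.25
b_3 = 2.5
c_3 = 1.25
s_3 = 1.75
a_4 = 8.75
c_4 = 6
t_4 = 3.75
a_5 = 6.5
b_5 = 1.75
c_5 = 0.5
p_5 = 3.25
t_5 = 2.25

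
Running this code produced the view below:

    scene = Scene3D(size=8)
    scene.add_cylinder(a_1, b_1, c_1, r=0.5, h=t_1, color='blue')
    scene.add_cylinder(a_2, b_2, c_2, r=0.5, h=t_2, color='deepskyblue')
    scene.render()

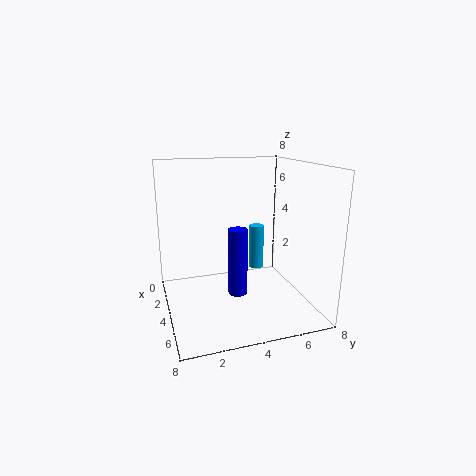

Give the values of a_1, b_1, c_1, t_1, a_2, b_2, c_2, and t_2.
a_1 = 5.5; b_1 = 3.5; c_1 = 1.5; t_1 = 3.5; a_2 = 0.5; b_2 = 6.5; c_2 = 0.5; t_2 = 3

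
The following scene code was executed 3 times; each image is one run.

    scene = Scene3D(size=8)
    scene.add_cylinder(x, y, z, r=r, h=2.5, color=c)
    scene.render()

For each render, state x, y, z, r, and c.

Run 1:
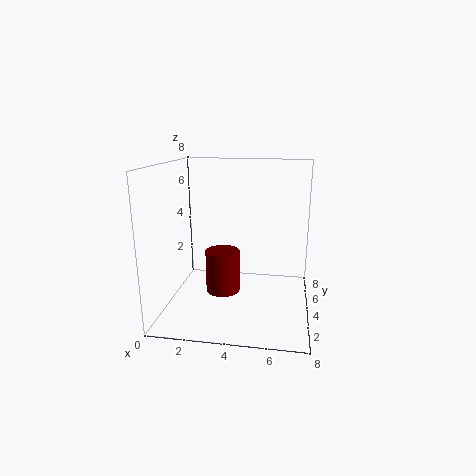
x = 3
y = 4.5
z = 0.5
r = 1
c = 'maroon'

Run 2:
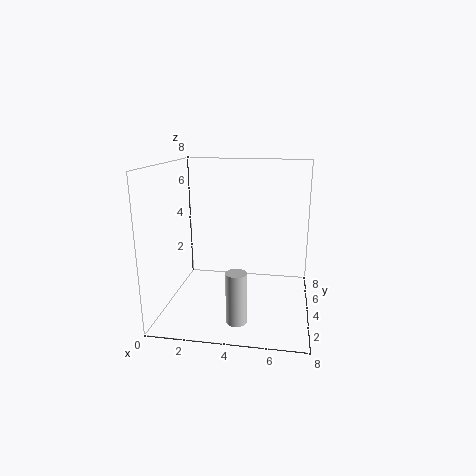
x = 4.5
y = 0.5
z = 1
r = 0.5
c = 'lightgray'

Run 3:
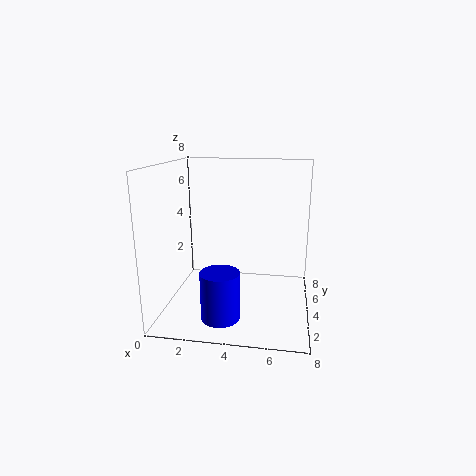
x = 3.5
y = 1.5
z = 0.5
r = 1
c = 'blue'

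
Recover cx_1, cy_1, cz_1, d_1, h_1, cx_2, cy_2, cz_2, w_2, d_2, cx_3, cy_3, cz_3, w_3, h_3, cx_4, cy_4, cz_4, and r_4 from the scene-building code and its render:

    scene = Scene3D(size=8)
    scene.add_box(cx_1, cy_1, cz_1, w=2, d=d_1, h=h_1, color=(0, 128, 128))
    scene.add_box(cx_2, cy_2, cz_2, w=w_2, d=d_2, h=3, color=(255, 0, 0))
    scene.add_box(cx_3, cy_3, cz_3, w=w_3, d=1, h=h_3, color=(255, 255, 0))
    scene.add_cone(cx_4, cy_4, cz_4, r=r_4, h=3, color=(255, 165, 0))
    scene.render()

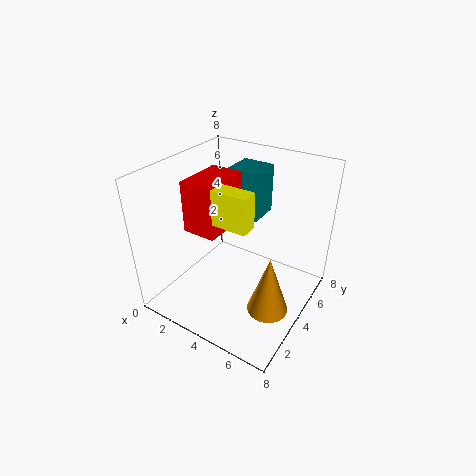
cx_1 = 2, cy_1 = 6, cz_1 = 4, d_1 = 2, h_1 = 3, cx_2 = 1, cy_2 = 3, cz_2 = 4, w_2 = 2, d_2 = 3, cx_3 = 3, cy_3 = 3, cz_3 = 5, w_3 = 2, h_3 = 2, cx_4 = 7, cy_4 = 2, cz_4 = 2, r_4 = 1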